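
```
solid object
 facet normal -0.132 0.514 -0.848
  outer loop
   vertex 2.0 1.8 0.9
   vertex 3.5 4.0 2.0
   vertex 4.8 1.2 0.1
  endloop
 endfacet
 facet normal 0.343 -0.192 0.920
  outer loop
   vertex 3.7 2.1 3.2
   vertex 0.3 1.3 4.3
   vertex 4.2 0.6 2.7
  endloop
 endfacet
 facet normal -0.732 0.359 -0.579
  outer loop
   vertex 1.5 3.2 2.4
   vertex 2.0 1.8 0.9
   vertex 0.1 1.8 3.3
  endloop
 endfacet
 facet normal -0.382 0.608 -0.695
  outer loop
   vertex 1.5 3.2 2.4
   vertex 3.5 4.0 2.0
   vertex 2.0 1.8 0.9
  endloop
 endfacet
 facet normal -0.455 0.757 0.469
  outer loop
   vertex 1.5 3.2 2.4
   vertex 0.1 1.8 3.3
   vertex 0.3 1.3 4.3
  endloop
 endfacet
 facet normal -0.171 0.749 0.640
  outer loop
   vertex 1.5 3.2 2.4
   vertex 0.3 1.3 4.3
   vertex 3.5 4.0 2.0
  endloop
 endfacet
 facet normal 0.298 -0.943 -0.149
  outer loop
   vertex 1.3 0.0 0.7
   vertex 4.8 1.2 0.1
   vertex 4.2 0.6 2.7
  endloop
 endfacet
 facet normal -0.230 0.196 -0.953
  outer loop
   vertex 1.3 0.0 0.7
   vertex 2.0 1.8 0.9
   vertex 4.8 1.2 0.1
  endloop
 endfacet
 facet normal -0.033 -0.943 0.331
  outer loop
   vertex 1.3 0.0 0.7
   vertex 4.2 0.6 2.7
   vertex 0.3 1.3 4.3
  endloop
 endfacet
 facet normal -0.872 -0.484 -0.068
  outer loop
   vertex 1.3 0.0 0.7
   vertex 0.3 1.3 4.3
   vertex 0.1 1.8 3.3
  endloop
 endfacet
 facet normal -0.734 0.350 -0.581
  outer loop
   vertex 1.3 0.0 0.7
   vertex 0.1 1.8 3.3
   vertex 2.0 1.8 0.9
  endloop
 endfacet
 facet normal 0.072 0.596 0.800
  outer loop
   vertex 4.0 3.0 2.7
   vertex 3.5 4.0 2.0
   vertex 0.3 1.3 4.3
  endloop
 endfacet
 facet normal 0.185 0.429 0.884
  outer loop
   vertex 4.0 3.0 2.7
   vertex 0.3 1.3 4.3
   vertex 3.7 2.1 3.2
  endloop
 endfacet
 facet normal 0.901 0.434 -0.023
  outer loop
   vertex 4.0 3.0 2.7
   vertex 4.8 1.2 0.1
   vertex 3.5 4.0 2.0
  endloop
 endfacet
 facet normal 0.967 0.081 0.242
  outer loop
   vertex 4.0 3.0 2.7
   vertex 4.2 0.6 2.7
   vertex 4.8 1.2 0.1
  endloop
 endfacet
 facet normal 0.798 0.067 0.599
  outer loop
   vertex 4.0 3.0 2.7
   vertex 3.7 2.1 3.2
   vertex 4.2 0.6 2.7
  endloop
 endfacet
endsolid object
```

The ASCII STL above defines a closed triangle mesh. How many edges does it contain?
24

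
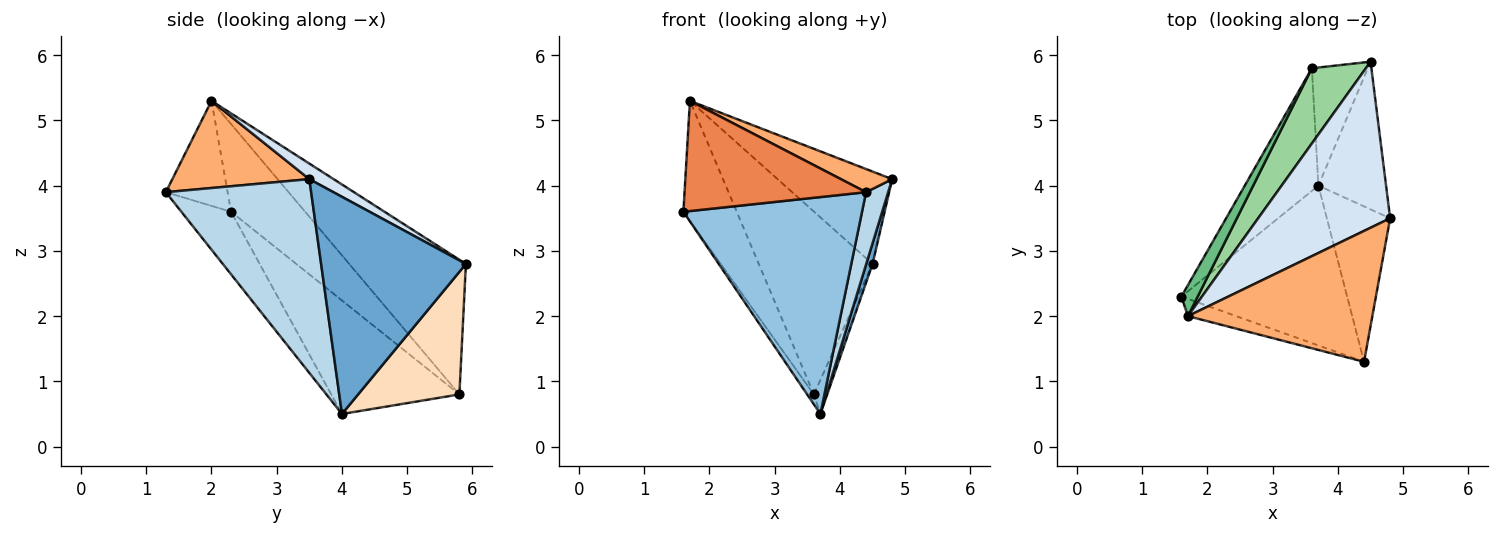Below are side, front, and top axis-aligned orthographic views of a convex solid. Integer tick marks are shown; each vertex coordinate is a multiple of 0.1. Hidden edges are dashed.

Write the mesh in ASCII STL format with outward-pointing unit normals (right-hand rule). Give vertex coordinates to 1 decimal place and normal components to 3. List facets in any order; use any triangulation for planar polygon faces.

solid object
 facet normal 0.954 -0.042 -0.297
  outer loop
   vertex 3.7 4.0 0.5
   vertex 4.5 5.9 2.8
   vertex 4.8 3.5 4.1
  endloop
 endfacet
 facet normal -0.219 -0.786 -0.579
  outer loop
   vertex 4.4 1.3 3.9
   vertex 1.6 2.3 3.6
   vertex 3.7 4.0 0.5
  endloop
 endfacet
 facet normal 0.941 -0.143 -0.307
  outer loop
   vertex 4.4 1.3 3.9
   vertex 3.7 4.0 0.5
   vertex 4.8 3.5 4.1
  endloop
 endfacet
 facet normal 0.102 0.484 0.869
  outer loop
   vertex 1.7 2.0 5.3
   vertex 4.8 3.5 4.1
   vertex 4.5 5.9 2.8
  endloop
 endfacet
 facet normal -0.319 -0.936 -0.147
  outer loop
   vertex 1.7 2.0 5.3
   vertex 1.6 2.3 3.6
   vertex 4.4 1.3 3.9
  endloop
 endfacet
 facet normal 0.422 -0.158 0.893
  outer loop
   vertex 1.7 2.0 5.3
   vertex 4.4 1.3 3.9
   vertex 4.8 3.5 4.1
  endloop
 endfacet
 facet normal -0.838 0.044 -0.544
  outer loop
   vertex 3.6 5.8 0.8
   vertex 3.7 4.0 0.5
   vertex 1.6 2.3 3.6
  endloop
 endfacet
 facet normal 0.903 0.119 -0.412
  outer loop
   vertex 3.6 5.8 0.8
   vertex 4.5 5.9 2.8
   vertex 3.7 4.0 0.5
  endloop
 endfacet
 facet normal -0.802 0.578 0.149
  outer loop
   vertex 3.6 5.8 0.8
   vertex 1.6 2.3 3.6
   vertex 1.7 2.0 5.3
  endloop
 endfacet
 facet normal -0.688 0.671 0.276
  outer loop
   vertex 3.6 5.8 0.8
   vertex 1.7 2.0 5.3
   vertex 4.5 5.9 2.8
  endloop
 endfacet
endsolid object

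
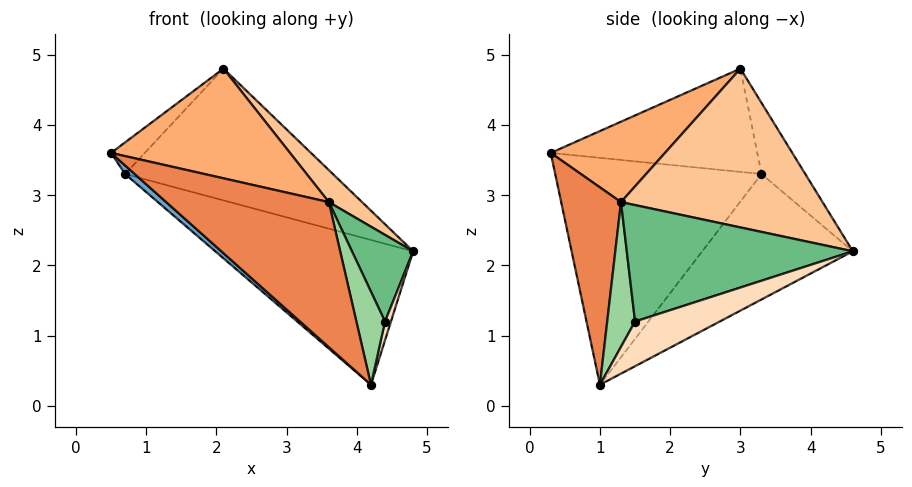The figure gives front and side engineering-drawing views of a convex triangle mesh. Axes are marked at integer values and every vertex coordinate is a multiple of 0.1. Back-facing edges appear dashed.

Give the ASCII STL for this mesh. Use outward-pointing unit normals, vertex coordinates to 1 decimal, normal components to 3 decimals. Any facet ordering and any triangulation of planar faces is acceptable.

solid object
 facet normal -0.662 -0.031 -0.749
  outer loop
   vertex 0.7 3.3 3.3
   vertex 4.2 1.0 0.3
   vertex 0.5 0.3 3.6
  endloop
 endfacet
 facet normal -0.366 0.481 -0.796
  outer loop
   vertex 0.7 3.3 3.3
   vertex 4.8 4.6 2.2
   vertex 4.2 1.0 0.3
  endloop
 endfacet
 facet normal -0.714 0.117 0.690
  outer loop
   vertex 0.7 3.3 3.3
   vertex 0.5 0.3 3.6
   vertex 2.1 3.0 4.8
  endloop
 endfacet
 facet normal -0.192 0.912 0.362
  outer loop
   vertex 0.7 3.3 3.3
   vertex 2.1 3.0 4.8
   vertex 4.8 4.6 2.2
  endloop
 endfacet
 facet normal 0.339 -0.922 0.185
  outer loop
   vertex 3.6 1.3 2.9
   vertex 0.5 0.3 3.6
   vertex 4.2 1.0 0.3
  endloop
 endfacet
 facet normal 0.348 -0.545 0.763
  outer loop
   vertex 3.6 1.3 2.9
   vertex 2.1 3.0 4.8
   vertex 0.5 0.3 3.6
  endloop
 endfacet
 facet normal 0.724 -0.119 0.679
  outer loop
   vertex 3.6 1.3 2.9
   vertex 4.8 4.6 2.2
   vertex 2.1 3.0 4.8
  endloop
 endfacet
 facet normal 0.981 -0.069 -0.180
  outer loop
   vertex 4.4 1.5 1.2
   vertex 4.2 1.0 0.3
   vertex 4.8 4.6 2.2
  endloop
 endfacet
 facet normal 0.889 -0.240 0.390
  outer loop
   vertex 4.4 1.5 1.2
   vertex 4.8 4.6 2.2
   vertex 3.6 1.3 2.9
  endloop
 endfacet
 facet normal 0.677 -0.697 0.237
  outer loop
   vertex 4.4 1.5 1.2
   vertex 3.6 1.3 2.9
   vertex 4.2 1.0 0.3
  endloop
 endfacet
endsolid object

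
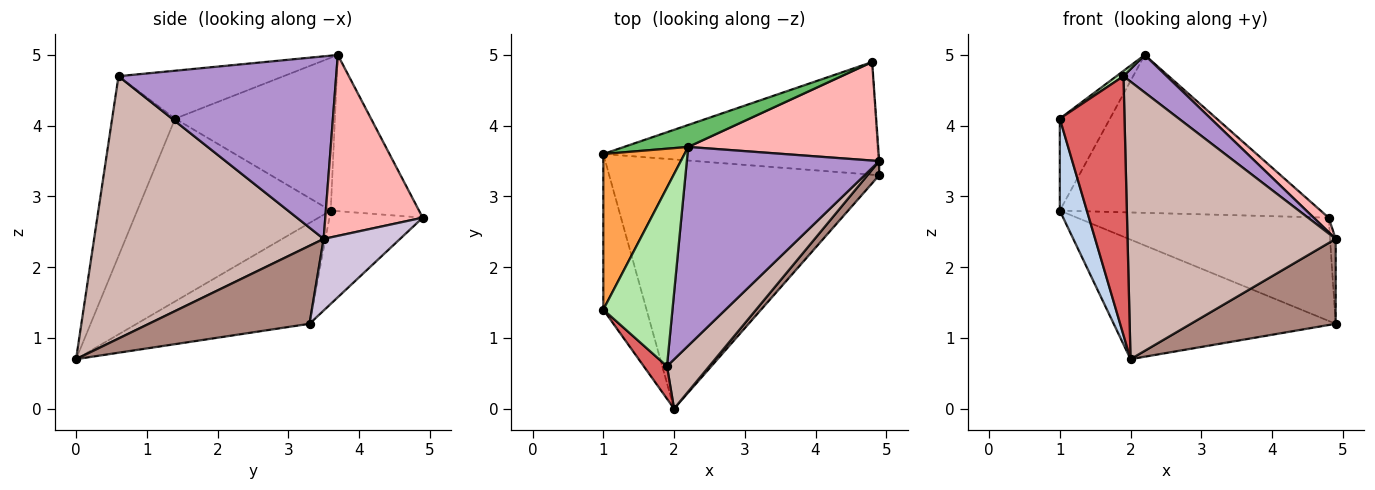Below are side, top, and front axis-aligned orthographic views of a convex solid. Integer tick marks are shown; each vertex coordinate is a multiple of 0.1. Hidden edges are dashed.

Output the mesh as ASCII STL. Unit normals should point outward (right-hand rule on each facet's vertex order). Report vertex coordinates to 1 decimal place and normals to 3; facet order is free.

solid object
 facet normal -0.319 0.410 -0.855
  outer loop
   vertex 2.0 0.0 0.7
   vertex 1.0 3.6 2.8
   vertex 4.9 3.3 1.2
  endloop
 endfacet
 facet normal -0.964 -0.135 -0.228
  outer loop
   vertex 1.0 1.4 4.1
   vertex 1.0 3.6 2.8
   vertex 2.0 0.0 0.7
  endloop
 endfacet
 facet normal -0.851 0.267 0.452
  outer loop
   vertex 1.0 1.4 4.1
   vertex 2.2 3.7 5.0
   vertex 1.0 3.6 2.8
  endloop
 endfacet
 facet normal -0.243 0.655 -0.715
  outer loop
   vertex 4.8 4.9 2.7
   vertex 4.9 3.3 1.2
   vertex 1.0 3.6 2.8
  endloop
 endfacet
 facet normal -0.318 0.939 0.131
  outer loop
   vertex 4.8 4.9 2.7
   vertex 1.0 3.6 2.8
   vertex 2.2 3.7 5.0
  endloop
 endfacet
 facet normal -0.569 -0.024 0.822
  outer loop
   vertex 1.9 0.6 4.7
   vertex 2.2 3.7 5.0
   vertex 1.0 1.4 4.1
  endloop
 endfacet
 facet normal -0.694 -0.714 0.090
  outer loop
   vertex 1.9 0.6 4.7
   vertex 1.0 1.4 4.1
   vertex 2.0 0.0 0.7
  endloop
 endfacet
 facet normal 0.686 -0.105 0.720
  outer loop
   vertex 4.9 3.5 2.4
   vertex 4.8 4.9 2.7
   vertex 2.2 3.7 5.0
  endloop
 endfacet
 facet normal 0.682 -0.136 0.719
  outer loop
   vertex 4.9 3.5 2.4
   vertex 2.2 3.7 5.0
   vertex 1.9 0.6 4.7
  endloop
 endfacet
 facet normal 0.997 0.074 -0.012
  outer loop
   vertex 4.9 3.5 2.4
   vertex 4.9 3.3 1.2
   vertex 4.8 4.9 2.7
  endloop
 endfacet
 facet normal 0.738 -0.665 0.111
  outer loop
   vertex 4.9 3.5 2.4
   vertex 2.0 0.0 0.7
   vertex 4.9 3.3 1.2
  endloop
 endfacet
 facet normal 0.736 -0.667 0.118
  outer loop
   vertex 4.9 3.5 2.4
   vertex 1.9 0.6 4.7
   vertex 2.0 0.0 0.7
  endloop
 endfacet
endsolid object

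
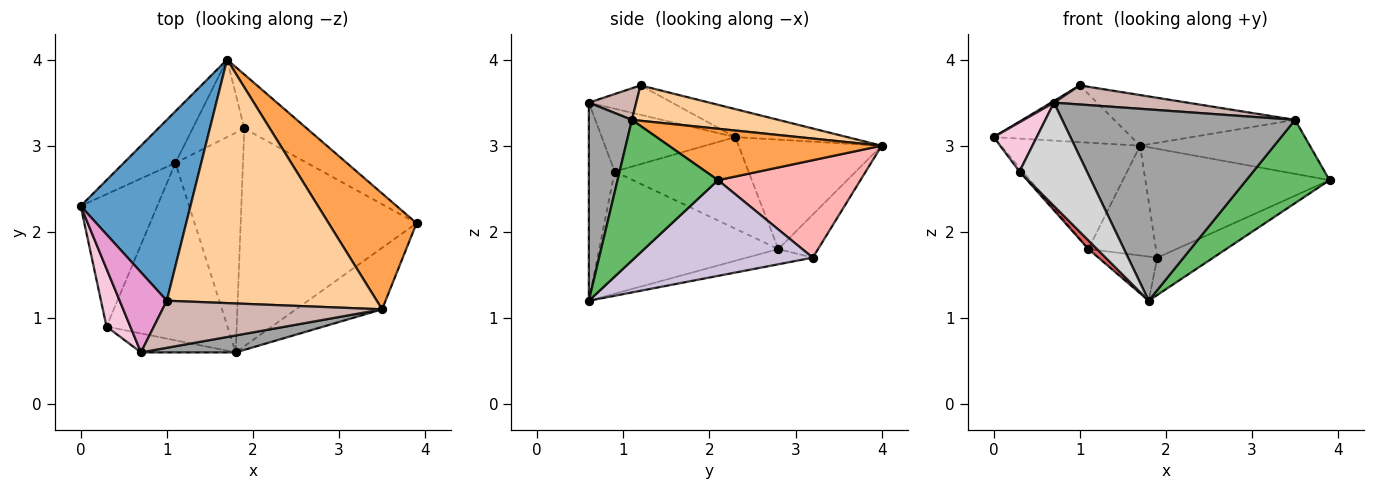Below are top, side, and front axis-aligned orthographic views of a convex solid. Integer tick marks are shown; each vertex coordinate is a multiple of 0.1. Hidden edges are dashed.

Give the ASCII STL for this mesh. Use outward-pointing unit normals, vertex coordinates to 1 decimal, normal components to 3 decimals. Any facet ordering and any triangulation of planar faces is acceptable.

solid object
 facet normal -0.236 0.291 0.927
  outer loop
   vertex 1.0 1.2 3.7
   vertex 1.7 4.0 3.0
   vertex 0.0 2.3 3.1
  endloop
 endfacet
 facet normal -0.679 0.660 -0.321
  outer loop
   vertex 1.1 2.8 1.8
   vertex 0.0 2.3 3.1
   vertex 1.7 4.0 3.0
  endloop
 endfacet
 facet normal 0.468 0.373 0.801
  outer loop
   vertex 3.5 1.1 3.3
   vertex 3.9 2.1 2.6
   vertex 1.7 4.0 3.0
  endloop
 endfacet
 facet normal 0.163 0.201 0.966
  outer loop
   vertex 3.5 1.1 3.3
   vertex 1.7 4.0 3.0
   vertex 1.0 1.2 3.7
  endloop
 endfacet
 facet normal 0.697 -0.577 -0.426
  outer loop
   vertex 3.5 1.1 3.3
   vertex 1.8 0.6 1.2
   vertex 3.9 2.1 2.6
  endloop
 endfacet
 facet normal -0.767 0.019 -0.642
  outer loop
   vertex 0.3 0.9 2.7
   vertex 0.0 2.3 3.1
   vertex 1.1 2.8 1.8
  endloop
 endfacet
 facet normal -0.710 -0.034 -0.703
  outer loop
   vertex 0.3 0.9 2.7
   vertex 1.1 2.8 1.8
   vertex 1.8 0.6 1.2
  endloop
 endfacet
 facet normal 0.569 0.736 -0.366
  outer loop
   vertex 1.9 3.2 1.7
   vertex 1.7 4.0 3.0
   vertex 3.9 2.1 2.6
  endloop
 endfacet
 facet normal -0.433 0.736 -0.520
  outer loop
   vertex 1.9 3.2 1.7
   vertex 1.1 2.8 1.8
   vertex 1.7 4.0 3.0
  endloop
 endfacet
 facet normal 0.473 0.149 -0.869
  outer loop
   vertex 1.9 3.2 1.7
   vertex 3.9 2.1 2.6
   vertex 1.8 0.6 1.2
  endloop
 endfacet
 facet normal -0.216 0.192 -0.957
  outer loop
   vertex 1.9 3.2 1.7
   vertex 1.8 0.6 1.2
   vertex 1.1 2.8 1.8
  endloop
 endfacet
 facet normal 0.132 -0.372 0.919
  outer loop
   vertex 0.7 0.6 3.5
   vertex 3.5 1.1 3.3
   vertex 1.0 1.2 3.7
  endloop
 endfacet
 facet normal -0.529 -0.018 0.848
  outer loop
   vertex 0.7 0.6 3.5
   vertex 1.0 1.2 3.7
   vertex 0.0 2.3 3.1
  endloop
 endfacet
 facet normal -0.895 -0.289 0.339
  outer loop
   vertex 0.7 0.6 3.5
   vertex 0.0 2.3 3.1
   vertex 0.3 0.9 2.7
  endloop
 endfacet
 facet normal 0.181 -0.980 0.087
  outer loop
   vertex 0.7 0.6 3.5
   vertex 1.8 0.6 1.2
   vertex 3.5 1.1 3.3
  endloop
 endfacet
 facet normal -0.353 -0.920 -0.169
  outer loop
   vertex 0.7 0.6 3.5
   vertex 0.3 0.9 2.7
   vertex 1.8 0.6 1.2
  endloop
 endfacet
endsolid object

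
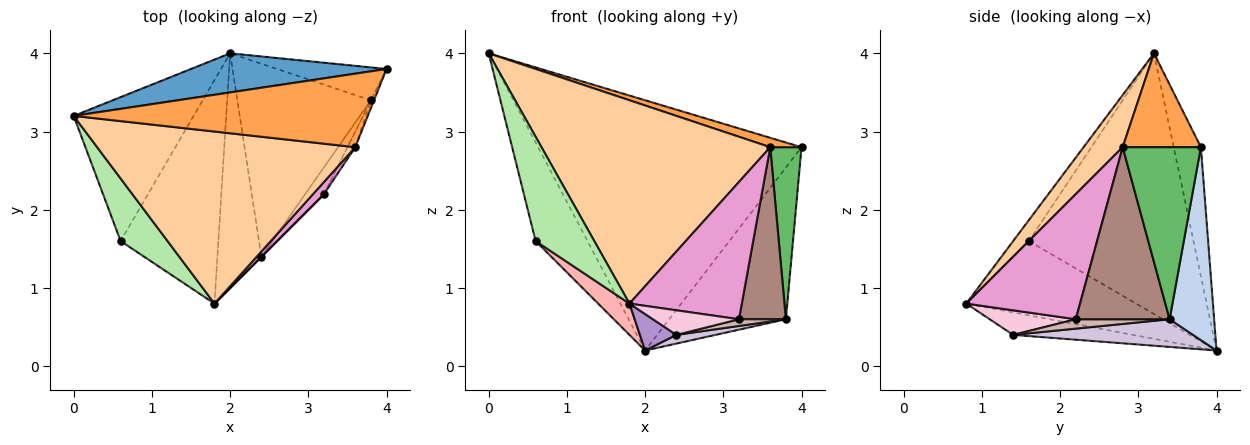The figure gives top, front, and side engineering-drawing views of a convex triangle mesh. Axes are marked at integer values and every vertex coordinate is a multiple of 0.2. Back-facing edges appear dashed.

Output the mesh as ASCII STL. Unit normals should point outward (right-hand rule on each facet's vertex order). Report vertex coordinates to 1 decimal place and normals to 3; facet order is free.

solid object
 facet normal -0.101 0.983 0.154
  outer loop
   vertex 2.0 4.0 0.2
   vertex 0.0 3.2 4.0
   vertex 4.0 3.8 2.8
  endloop
 endfacet
 facet normal 0.349 0.916 -0.198
  outer loop
   vertex 3.8 3.4 0.6
   vertex 2.0 4.0 0.2
   vertex 4.0 3.8 2.8
  endloop
 endfacet
 facet normal 0.302 -0.121 0.946
  outer loop
   vertex 3.6 2.8 2.8
   vertex 4.0 3.8 2.8
   vertex 0.0 3.2 4.0
  endloop
 endfacet
 facet normal 0.129 -0.757 0.641
  outer loop
   vertex 3.6 2.8 2.8
   vertex 0.0 3.2 4.0
   vertex 1.8 0.8 0.8
  endloop
 endfacet
 facet normal 0.928 -0.371 -0.017
  outer loop
   vertex 3.6 2.8 2.8
   vertex 3.8 3.4 0.6
   vertex 4.0 3.8 2.8
  endloop
 endfacet
 facet normal -0.223 -0.836 0.502
  outer loop
   vertex 0.6 1.6 1.6
   vertex 1.8 0.8 0.8
   vertex 0.0 3.2 4.0
  endloop
 endfacet
 facet normal -0.873 0.275 -0.402
  outer loop
   vertex 0.6 1.6 1.6
   vertex 0.0 3.2 4.0
   vertex 2.0 4.0 0.2
  endloop
 endfacet
 facet normal -0.601 -0.111 -0.791
  outer loop
   vertex 0.6 1.6 1.6
   vertex 2.0 4.0 0.2
   vertex 1.8 0.8 0.8
  endloop
 endfacet
 facet normal -0.451 -0.137 -0.882
  outer loop
   vertex 2.4 1.4 0.4
   vertex 1.8 0.8 0.8
   vertex 2.0 4.0 0.2
  endloop
 endfacet
 facet normal 0.203 -0.044 -0.978
  outer loop
   vertex 2.4 1.4 0.4
   vertex 2.0 4.0 0.2
   vertex 3.8 3.4 0.6
  endloop
 endfacet
 facet normal 0.894 -0.447 -0.041
  outer loop
   vertex 3.2 2.2 0.6
   vertex 3.8 3.4 0.6
   vertex 3.6 2.8 2.8
  endloop
 endfacet
 facet normal 0.436 -0.218 -0.873
  outer loop
   vertex 3.2 2.2 0.6
   vertex 2.4 1.4 0.4
   vertex 3.8 3.4 0.6
  endloop
 endfacet
 facet normal 0.710 -0.701 0.062
  outer loop
   vertex 3.2 2.2 0.6
   vertex 3.6 2.8 2.8
   vertex 1.8 0.8 0.8
  endloop
 endfacet
 facet normal 0.707 -0.707 0.000
  outer loop
   vertex 3.2 2.2 0.6
   vertex 1.8 0.8 0.8
   vertex 2.4 1.4 0.4
  endloop
 endfacet
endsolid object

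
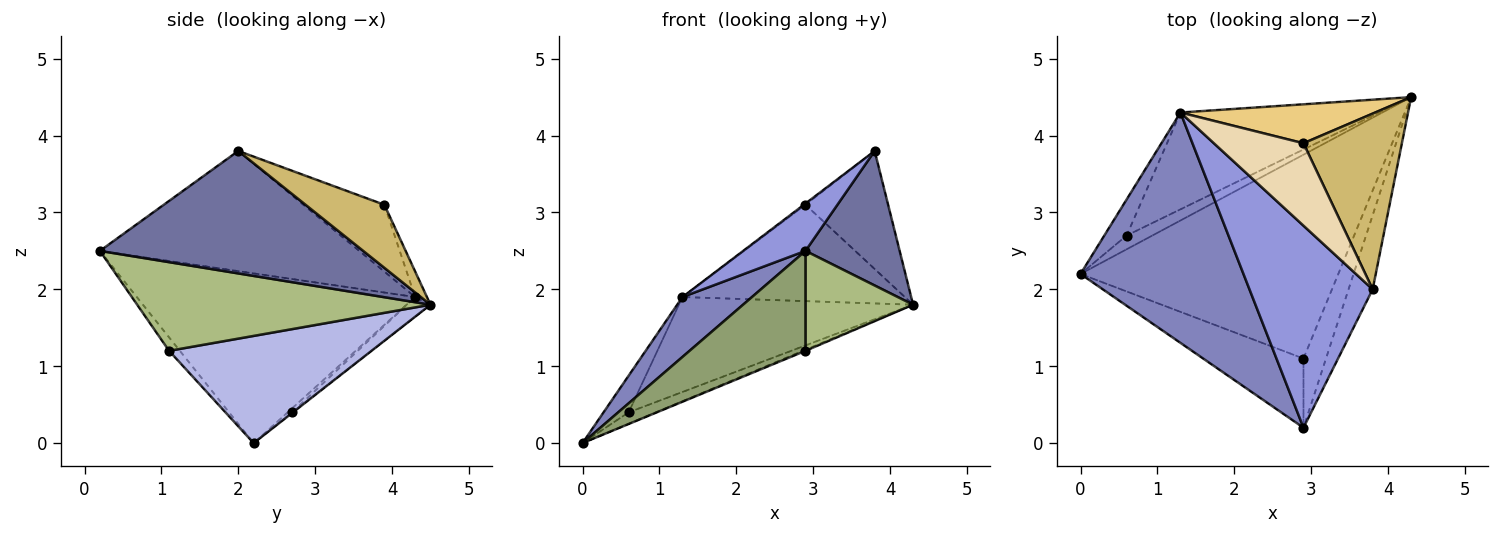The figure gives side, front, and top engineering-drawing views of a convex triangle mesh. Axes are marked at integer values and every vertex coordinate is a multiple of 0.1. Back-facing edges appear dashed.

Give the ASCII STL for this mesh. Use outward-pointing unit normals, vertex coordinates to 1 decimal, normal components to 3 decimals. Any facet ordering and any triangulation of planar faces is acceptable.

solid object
 facet normal 0.926 -0.331 -0.182
  outer loop
   vertex 3.8 2.0 3.8
   vertex 2.9 0.2 2.5
   vertex 4.3 4.5 1.8
  endloop
 endfacet
 facet normal -0.710 -0.177 0.682
  outer loop
   vertex 1.3 4.3 1.9
   vertex 0.0 2.2 0.0
   vertex 2.9 0.2 2.5
  endloop
 endfacet
 facet normal -0.689 -0.165 0.706
  outer loop
   vertex 1.3 4.3 1.9
   vertex 2.9 0.2 2.5
   vertex 3.8 2.0 3.8
  endloop
 endfacet
 facet normal 0.384 0.005 -0.923
  outer loop
   vertex 2.9 1.1 1.2
   vertex 0.0 2.2 0.0
   vertex 4.3 4.5 1.8
  endloop
 endfacet
 facet normal -0.076 -0.820 -0.568
  outer loop
   vertex 2.9 1.1 1.2
   vertex 2.9 0.2 2.5
   vertex 0.0 2.2 0.0
  endloop
 endfacet
 facet normal 0.913 -0.335 -0.232
  outer loop
   vertex 2.9 1.1 1.2
   vertex 4.3 4.5 1.8
   vertex 2.9 0.2 2.5
  endloop
 endfacet
 facet normal -0.020 0.639 -0.769
  outer loop
   vertex 0.6 2.7 0.4
   vertex 4.3 4.5 1.8
   vertex 0.0 2.2 0.0
  endloop
 endfacet
 facet normal -0.125 0.707 -0.696
  outer loop
   vertex 0.6 2.7 0.4
   vertex 0.0 2.2 0.0
   vertex 1.3 4.3 1.9
  endloop
 endfacet
 facet normal -0.070 0.698 -0.712
  outer loop
   vertex 0.6 2.7 0.4
   vertex 1.3 4.3 1.9
   vertex 4.3 4.5 1.8
  endloop
 endfacet
 facet normal 0.469 0.492 0.733
  outer loop
   vertex 2.9 3.9 3.1
   vertex 3.8 2.0 3.8
   vertex 4.3 4.5 1.8
  endloop
 endfacet
 facet normal -0.049 0.926 0.374
  outer loop
   vertex 2.9 3.9 3.1
   vertex 4.3 4.5 1.8
   vertex 1.3 4.3 1.9
  endloop
 endfacet
 facet normal -0.598 0.012 0.801
  outer loop
   vertex 2.9 3.9 3.1
   vertex 1.3 4.3 1.9
   vertex 3.8 2.0 3.8
  endloop
 endfacet
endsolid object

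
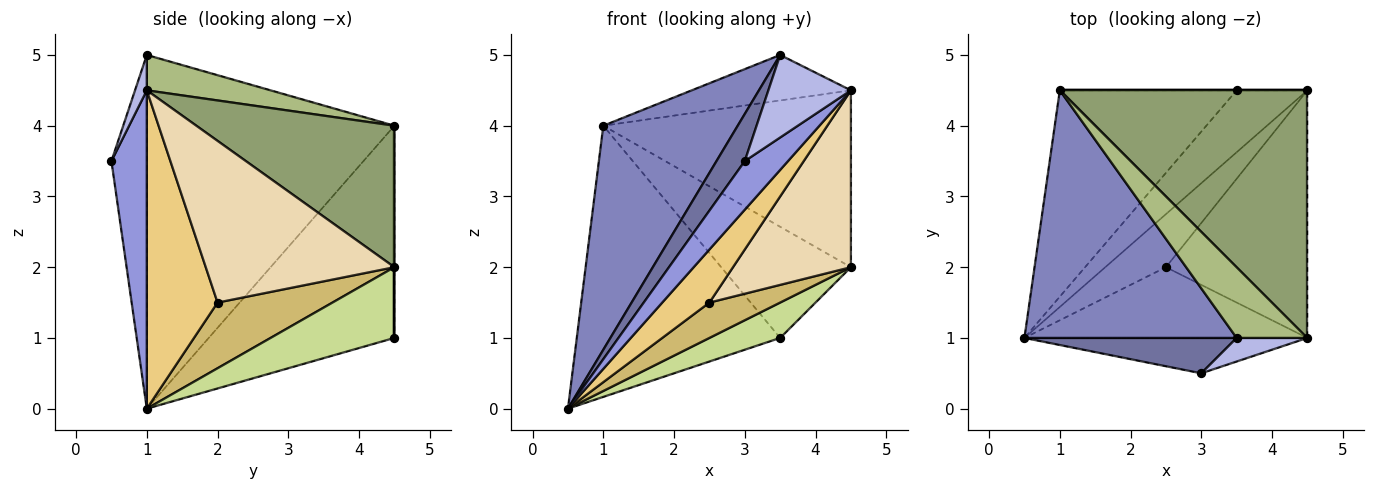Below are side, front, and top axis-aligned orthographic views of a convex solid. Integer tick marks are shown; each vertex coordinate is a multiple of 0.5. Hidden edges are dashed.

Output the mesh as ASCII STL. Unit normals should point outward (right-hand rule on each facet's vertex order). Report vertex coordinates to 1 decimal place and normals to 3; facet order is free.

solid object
 facet normal -0.707 -0.566 0.424
  outer loop
   vertex 3.5 1.0 5.0
   vertex 0.5 1.0 0.0
   vertex 3.0 0.5 3.5
  endloop
 endfacet
 facet normal -0.777 -0.422 0.466
  outer loop
   vertex 1.0 4.5 4.0
   vertex 0.5 1.0 0.0
   vertex 3.5 1.0 5.0
  endloop
 endfacet
 facet normal 0.552 -0.674 -0.491
  outer loop
   vertex 4.5 1.0 4.5
   vertex 3.0 0.5 3.5
   vertex 0.5 1.0 0.0
  endloop
 endfacet
 facet normal 0.136 -0.953 0.272
  outer loop
   vertex 4.5 1.0 4.5
   vertex 3.5 1.0 5.0
   vertex 3.0 0.5 3.5
  endloop
 endfacet
 facet normal 0.422 0.527 0.738
  outer loop
   vertex 4.5 1.0 4.5
   vertex 4.5 4.5 2.0
   vertex 1.0 4.5 4.0
  endloop
 endfacet
 facet normal 0.388 0.498 0.775
  outer loop
   vertex 4.5 1.0 4.5
   vertex 1.0 4.5 4.0
   vertex 3.5 1.0 5.0
  endloop
 endfacet
 facet normal 0.656 -0.375 -0.656
  outer loop
   vertex 3.5 4.5 1.0
   vertex 4.5 4.5 2.0
   vertex 0.5 1.0 0.0
  endloop
 endfacet
 facet normal -0.588 0.644 -0.490
  outer loop
   vertex 3.5 4.5 1.0
   vertex 0.5 1.0 0.0
   vertex 1.0 4.5 4.0
  endloop
 endfacet
 facet normal 0.000 1.000 0.000
  outer loop
   vertex 3.5 4.5 1.0
   vertex 1.0 4.5 4.0
   vertex 4.5 4.5 2.0
  endloop
 endfacet
 facet normal 0.670 -0.412 -0.618
  outer loop
   vertex 2.5 2.0 1.5
   vertex 0.5 1.0 0.0
   vertex 4.5 4.5 2.0
  endloop
 endfacet
 facet normal 0.669 -0.446 -0.595
  outer loop
   vertex 2.5 2.0 1.5
   vertex 4.5 1.0 4.5
   vertex 0.5 1.0 0.0
  endloop
 endfacet
 facet normal 0.681 -0.426 -0.596
  outer loop
   vertex 2.5 2.0 1.5
   vertex 4.5 4.5 2.0
   vertex 4.5 1.0 4.5
  endloop
 endfacet
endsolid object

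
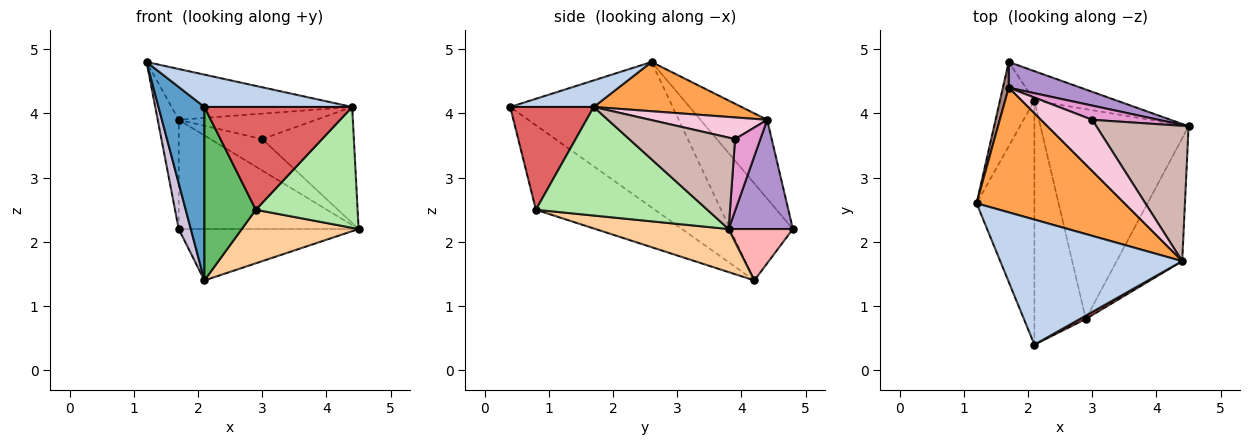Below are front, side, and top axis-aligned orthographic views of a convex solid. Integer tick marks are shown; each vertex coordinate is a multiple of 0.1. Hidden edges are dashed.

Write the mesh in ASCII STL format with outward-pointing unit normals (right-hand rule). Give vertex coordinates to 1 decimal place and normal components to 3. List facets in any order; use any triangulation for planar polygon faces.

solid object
 facet normal -0.899 -0.254 -0.357
  outer loop
   vertex 2.1 4.2 1.4
   vertex 2.1 0.4 4.1
   vertex 1.2 2.6 4.8
  endloop
 endfacet
 facet normal 0.140 -0.248 0.959
  outer loop
   vertex 4.4 1.7 4.1
   vertex 1.2 2.6 4.8
   vertex 2.1 0.4 4.1
  endloop
 endfacet
 facet normal 0.295 0.361 0.885
  outer loop
   vertex 1.7 4.4 3.9
   vertex 1.2 2.6 4.8
   vertex 4.4 1.7 4.1
  endloop
 endfacet
 facet normal 0.271 -0.238 -0.933
  outer loop
   vertex 2.9 0.8 2.5
   vertex 2.1 4.2 1.4
   vertex 4.5 3.8 2.2
  endloop
 endfacet
 facet normal -0.802 -0.346 -0.487
  outer loop
   vertex 2.9 0.8 2.5
   vertex 2.1 0.4 4.1
   vertex 2.1 4.2 1.4
  endloop
 endfacet
 facet normal 0.763 -0.453 -0.461
  outer loop
   vertex 2.9 0.8 2.5
   vertex 4.5 3.8 2.2
   vertex 4.4 1.7 4.1
  endloop
 endfacet
 facet normal 0.492 -0.870 0.028
  outer loop
   vertex 2.9 0.8 2.5
   vertex 4.4 1.7 4.1
   vertex 2.1 0.4 4.1
  endloop
 endfacet
 facet normal 0.296 0.829 -0.474
  outer loop
   vertex 1.7 4.8 2.2
   vertex 4.5 3.8 2.2
   vertex 2.1 4.2 1.4
  endloop
 endfacet
 facet normal 0.328 0.919 0.216
  outer loop
   vertex 1.7 4.8 2.2
   vertex 1.7 4.4 3.9
   vertex 4.5 3.8 2.2
  endloop
 endfacet
 facet normal -0.927 -0.179 -0.330
  outer loop
   vertex 1.7 4.8 2.2
   vertex 2.1 4.2 1.4
   vertex 1.2 2.6 4.8
  endloop
 endfacet
 facet normal -0.951 0.300 0.070
  outer loop
   vertex 1.7 4.8 2.2
   vertex 1.2 2.6 4.8
   vertex 1.7 4.4 3.9
  endloop
 endfacet
 facet normal 0.601 0.520 0.607
  outer loop
   vertex 3.0 3.9 3.6
   vertex 4.4 1.7 4.1
   vertex 4.5 3.8 2.2
  endloop
 endfacet
 facet normal 0.407 0.832 0.377
  outer loop
   vertex 3.0 3.9 3.6
   vertex 4.5 3.8 2.2
   vertex 1.7 4.4 3.9
  endloop
 endfacet
 facet normal 0.353 0.415 0.838
  outer loop
   vertex 3.0 3.9 3.6
   vertex 1.7 4.4 3.9
   vertex 4.4 1.7 4.1
  endloop
 endfacet
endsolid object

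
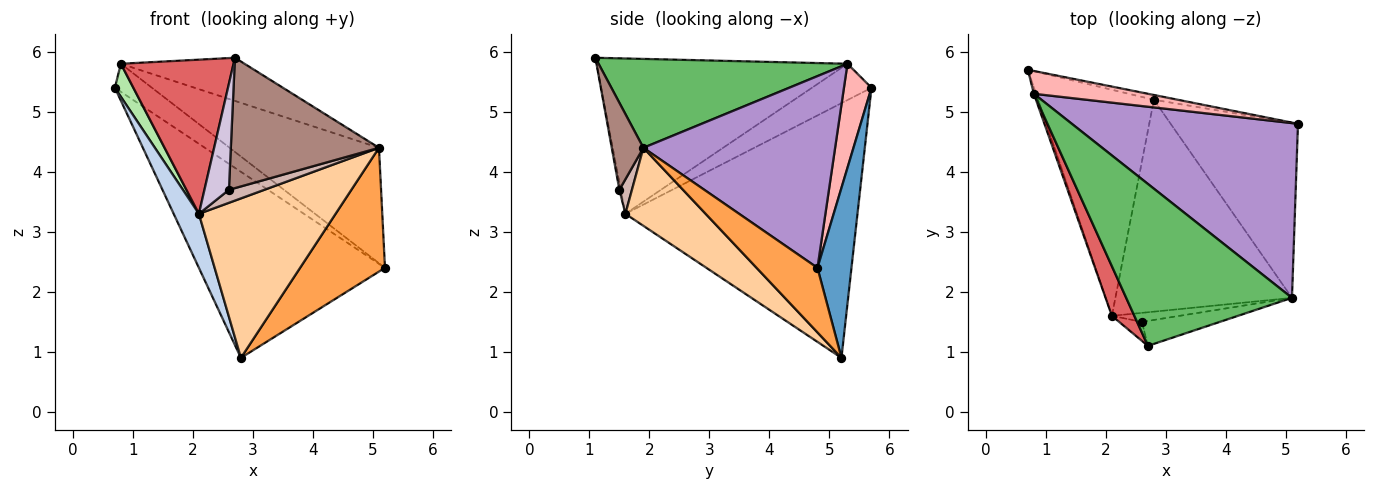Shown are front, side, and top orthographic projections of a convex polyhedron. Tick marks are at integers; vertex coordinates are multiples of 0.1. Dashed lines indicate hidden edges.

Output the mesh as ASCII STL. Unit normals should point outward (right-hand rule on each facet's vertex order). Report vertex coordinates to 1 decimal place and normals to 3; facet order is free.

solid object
 facet normal 0.180 0.983 -0.025
  outer loop
   vertex 2.8 5.2 0.9
   vertex 0.7 5.7 5.4
   vertex 5.2 4.8 2.4
  endloop
 endfacet
 facet normal -0.906 -0.098 -0.412
  outer loop
   vertex 2.1 1.6 3.3
   vertex 0.7 5.7 5.4
   vertex 2.8 5.2 0.9
  endloop
 endfacet
 facet normal 0.383 -0.533 -0.754
  outer loop
   vertex 5.1 1.9 4.4
   vertex 2.8 5.2 0.9
   vertex 5.2 4.8 2.4
  endloop
 endfacet
 facet normal 0.333 -0.567 -0.753
  outer loop
   vertex 5.1 1.9 4.4
   vertex 2.1 1.6 3.3
   vertex 2.8 5.2 0.9
  endloop
 endfacet
 facet normal 0.460 0.229 0.858
  outer loop
   vertex 0.8 5.3 5.8
   vertex 2.7 1.1 5.9
   vertex 5.1 1.9 4.4
  endloop
 endfacet
 facet normal -0.953 -0.296 -0.058
  outer loop
   vertex 0.8 5.3 5.8
   vertex 0.7 5.7 5.4
   vertex 2.1 1.6 3.3
  endloop
 endfacet
 facet normal -0.904 -0.406 0.131
  outer loop
   vertex 0.8 5.3 5.8
   vertex 2.1 1.6 3.3
   vertex 2.7 1.1 5.9
  endloop
 endfacet
 facet normal 0.499 0.672 0.547
  outer loop
   vertex 0.8 5.3 5.8
   vertex 5.2 4.8 2.4
   vertex 0.7 5.7 5.4
  endloop
 endfacet
 facet normal 0.578 0.450 0.681
  outer loop
   vertex 0.8 5.3 5.8
   vertex 5.1 1.9 4.4
   vertex 5.2 4.8 2.4
  endloop
 endfacet
 facet normal -0.056 -0.983 -0.176
  outer loop
   vertex 2.6 1.5 3.7
   vertex 2.7 1.1 5.9
   vertex 2.1 1.6 3.3
  endloop
 endfacet
 facet normal 0.205 -0.961 -0.184
  outer loop
   vertex 2.6 1.5 3.7
   vertex 5.1 1.9 4.4
   vertex 2.7 1.1 5.9
  endloop
 endfacet
 facet normal 0.279 -0.789 -0.547
  outer loop
   vertex 2.6 1.5 3.7
   vertex 2.1 1.6 3.3
   vertex 5.1 1.9 4.4
  endloop
 endfacet
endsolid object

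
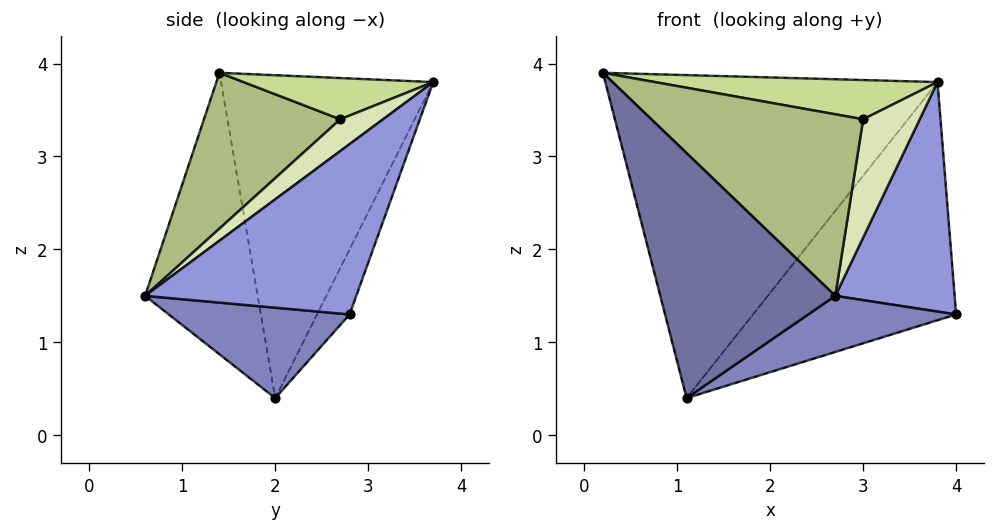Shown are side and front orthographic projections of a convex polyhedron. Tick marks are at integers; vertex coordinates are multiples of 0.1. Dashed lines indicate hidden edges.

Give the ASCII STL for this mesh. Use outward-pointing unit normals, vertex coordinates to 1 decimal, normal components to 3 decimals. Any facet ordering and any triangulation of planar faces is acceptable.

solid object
 facet normal -0.521 -0.809 -0.273
  outer loop
   vertex 1.1 2.0 0.4
   vertex 2.7 0.6 1.5
   vertex 0.2 1.4 3.9
  endloop
 endfacet
 facet normal 0.356 -0.291 -0.888
  outer loop
   vertex 1.1 2.0 0.4
   vertex 4.0 2.8 1.3
   vertex 2.7 0.6 1.5
  endloop
 endfacet
 facet normal 0.845 -0.478 0.240
  outer loop
   vertex 3.8 3.7 3.8
   vertex 2.7 0.6 1.5
   vertex 4.0 2.8 1.3
  endloop
 endfacet
 facet normal -0.538 0.843 0.006
  outer loop
   vertex 3.8 3.7 3.8
   vertex 1.1 2.0 0.4
   vertex 0.2 1.4 3.9
  endloop
 endfacet
 facet normal -0.148 0.927 -0.345
  outer loop
   vertex 3.8 3.7 3.8
   vertex 4.0 2.8 1.3
   vertex 1.1 2.0 0.4
  endloop
 endfacet
 facet normal 0.414 -0.643 0.645
  outer loop
   vertex 3.0 2.7 3.4
   vertex 0.2 1.4 3.9
   vertex 2.7 0.6 1.5
  endloop
 endfacet
 facet normal 0.402 -0.599 0.693
  outer loop
   vertex 3.0 2.7 3.4
   vertex 3.8 3.7 3.8
   vertex 0.2 1.4 3.9
  endloop
 endfacet
 facet normal 0.475 -0.627 0.618
  outer loop
   vertex 3.0 2.7 3.4
   vertex 2.7 0.6 1.5
   vertex 3.8 3.7 3.8
  endloop
 endfacet
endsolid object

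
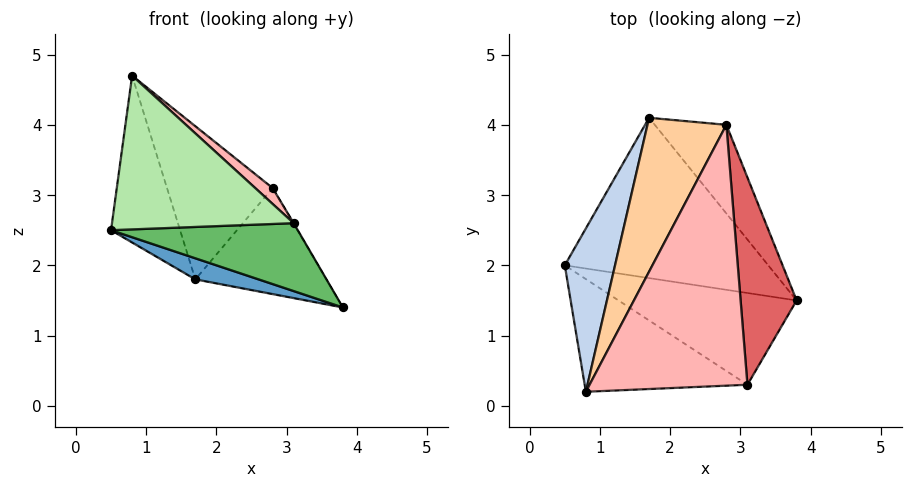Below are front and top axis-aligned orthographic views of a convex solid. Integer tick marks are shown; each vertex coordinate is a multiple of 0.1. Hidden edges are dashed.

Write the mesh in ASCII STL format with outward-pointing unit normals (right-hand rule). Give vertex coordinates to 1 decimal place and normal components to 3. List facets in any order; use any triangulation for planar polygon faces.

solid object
 facet normal -0.331 -0.123 -0.936
  outer loop
   vertex 1.7 4.1 1.8
   vertex 3.8 1.5 1.4
   vertex 0.5 2.0 2.5
  endloop
 endfacet
 facet normal -0.644 0.547 0.535
  outer loop
   vertex 0.8 0.2 4.7
   vertex 1.7 4.1 1.8
   vertex 0.5 2.0 2.5
  endloop
 endfacet
 facet normal 0.638 0.591 -0.494
  outer loop
   vertex 2.8 4.0 3.1
   vertex 3.8 1.5 1.4
   vertex 1.7 4.1 1.8
  endloop
 endfacet
 facet normal -0.612 0.558 0.561
  outer loop
   vertex 2.8 4.0 3.1
   vertex 1.7 4.1 1.8
   vertex 0.8 0.2 4.7
  endloop
 endfacet
 facet normal -0.337 -0.560 -0.757
  outer loop
   vertex 3.1 0.3 2.6
   vertex 0.5 2.0 2.5
   vertex 3.8 1.5 1.4
  endloop
 endfacet
 facet normal -0.451 -0.720 -0.528
  outer loop
   vertex 3.1 0.3 2.6
   vertex 0.8 0.2 4.7
   vertex 0.5 2.0 2.5
  endloop
 endfacet
 facet normal 0.863 0.002 0.505
  outer loop
   vertex 3.1 0.3 2.6
   vertex 3.8 1.5 1.4
   vertex 2.8 4.0 3.1
  endloop
 endfacet
 facet normal 0.675 -0.045 0.737
  outer loop
   vertex 3.1 0.3 2.6
   vertex 2.8 4.0 3.1
   vertex 0.8 0.2 4.7
  endloop
 endfacet
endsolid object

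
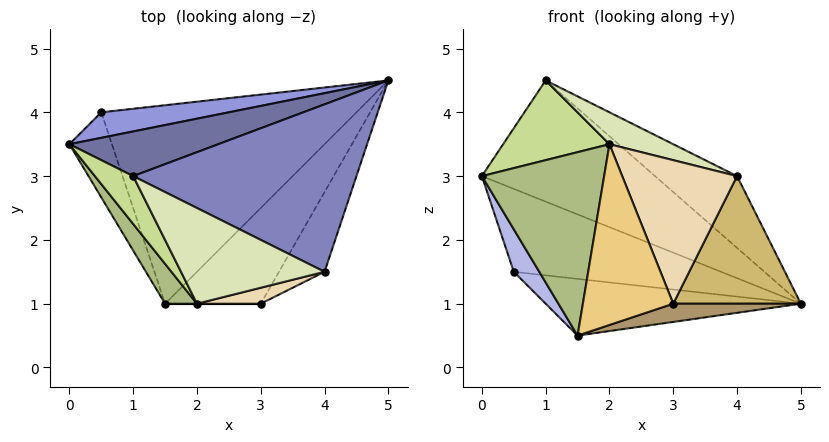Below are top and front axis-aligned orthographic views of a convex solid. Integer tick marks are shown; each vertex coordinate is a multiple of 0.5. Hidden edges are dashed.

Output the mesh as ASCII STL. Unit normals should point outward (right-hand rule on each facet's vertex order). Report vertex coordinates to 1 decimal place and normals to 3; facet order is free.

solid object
 facet normal -0.049 0.937 0.345
  outer loop
   vertex 1.0 3.0 4.5
   vertex 5.0 4.5 1.0
   vertex 0.0 3.5 3.0
  endloop
 endfacet
 facet normal 0.549 0.329 0.768
  outer loop
   vertex 4.0 1.5 3.0
   vertex 5.0 4.5 1.0
   vertex 1.0 3.0 4.5
  endloop
 endfacet
 facet normal -0.073 0.953 0.293
  outer loop
   vertex 0.5 4.0 1.5
   vertex 0.0 3.5 3.0
   vertex 5.0 4.5 1.0
  endloop
 endfacet
 facet normal -0.913 -0.183 -0.365
  outer loop
   vertex 0.5 4.0 1.5
   vertex 1.5 1.0 0.5
   vertex 0.0 3.5 3.0
  endloop
 endfacet
 facet normal -0.136 0.272 -0.953
  outer loop
   vertex 0.5 4.0 1.5
   vertex 5.0 4.5 1.0
   vertex 1.5 1.0 0.5
  endloop
 endfacet
 facet normal -0.787 -0.603 0.131
  outer loop
   vertex 2.0 1.0 3.5
   vertex 0.0 3.5 3.0
   vertex 1.5 1.0 0.5
  endloop
 endfacet
 facet normal -0.768 -0.549 0.329
  outer loop
   vertex 2.0 1.0 3.5
   vertex 1.0 3.0 4.5
   vertex 0.0 3.5 3.0
  endloop
 endfacet
 facet normal 0.302 -0.302 0.905
  outer loop
   vertex 2.0 1.0 3.5
   vertex 4.0 1.5 3.0
   vertex 1.0 3.0 4.5
  endloop
 endfacet
 facet normal 0.311 -0.178 -0.934
  outer loop
   vertex 3.0 1.0 1.0
   vertex 1.5 1.0 0.5
   vertex 5.0 4.5 1.0
  endloop
 endfacet
 facet normal 0.829 -0.474 -0.296
  outer loop
   vertex 3.0 1.0 1.0
   vertex 5.0 4.5 1.0
   vertex 4.0 1.5 3.0
  endloop
 endfacet
 facet normal 0.000 -1.000 0.000
  outer loop
   vertex 3.0 1.0 1.0
   vertex 2.0 1.0 3.5
   vertex 1.5 1.0 0.5
  endloop
 endfacet
 facet normal 0.266 -0.958 0.106
  outer loop
   vertex 3.0 1.0 1.0
   vertex 4.0 1.5 3.0
   vertex 2.0 1.0 3.5
  endloop
 endfacet
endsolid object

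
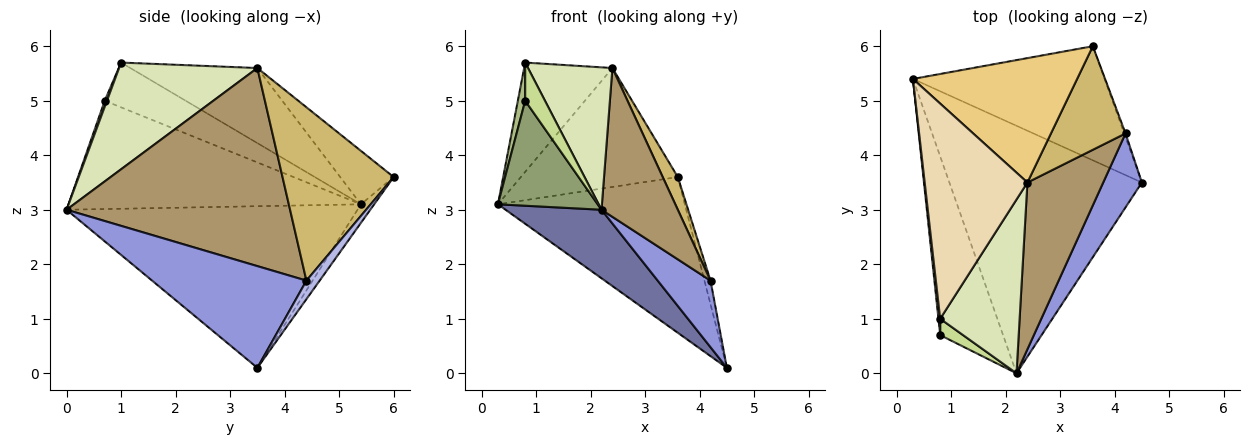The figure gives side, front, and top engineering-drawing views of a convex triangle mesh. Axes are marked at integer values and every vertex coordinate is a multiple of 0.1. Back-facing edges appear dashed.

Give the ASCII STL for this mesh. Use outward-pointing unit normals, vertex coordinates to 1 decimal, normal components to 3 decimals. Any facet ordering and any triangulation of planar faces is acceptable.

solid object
 facet normal -0.629 -0.207 -0.749
  outer loop
   vertex 2.2 0.0 3.0
   vertex 0.3 5.4 3.1
   vertex 4.5 3.5 0.1
  endloop
 endfacet
 facet normal -0.057 0.805 -0.590
  outer loop
   vertex 3.6 6.0 3.6
   vertex 4.5 3.5 0.1
   vertex 0.3 5.4 3.1
  endloop
 endfacet
 facet normal 0.890 -0.305 0.338
  outer loop
   vertex 4.2 4.4 1.7
   vertex 2.2 0.0 3.0
   vertex 4.5 3.5 0.1
  endloop
 endfacet
 facet normal 0.907 0.416 -0.064
  outer loop
   vertex 4.2 4.4 1.7
   vertex 4.5 3.5 0.1
   vertex 3.6 6.0 3.6
  endloop
 endfacet
 facet normal -0.829 -0.283 -0.482
  outer loop
   vertex 0.8 0.7 5.0
   vertex 0.3 5.4 3.1
   vertex 2.2 0.0 3.0
  endloop
 endfacet
 facet normal -0.995 -0.090 0.039
  outer loop
   vertex 0.8 0.7 5.0
   vertex 0.8 1.0 5.7
   vertex 0.3 5.4 3.1
  endloop
 endfacet
 facet normal 0.103 -0.914 0.392
  outer loop
   vertex 0.8 0.7 5.0
   vertex 2.2 0.0 3.0
   vertex 0.8 1.0 5.7
  endloop
 endfacet
 facet normal 0.720 -0.440 0.536
  outer loop
   vertex 2.4 3.5 5.6
   vertex 0.8 1.0 5.7
   vertex 2.2 0.0 3.0
  endloop
 endfacet
 facet normal 0.890 -0.304 0.341
  outer loop
   vertex 2.4 3.5 5.6
   vertex 2.2 0.0 3.0
   vertex 4.2 4.4 1.7
  endloop
 endfacet
 facet normal 0.912 -0.124 0.392
  outer loop
   vertex 2.4 3.5 5.6
   vertex 4.2 4.4 1.7
   vertex 3.6 6.0 3.6
  endloop
 endfacet
 facet normal -0.229 0.673 0.704
  outer loop
   vertex 2.4 3.5 5.6
   vertex 3.6 6.0 3.6
   vertex 0.3 5.4 3.1
  endloop
 endfacet
 facet normal -0.546 0.379 0.747
  outer loop
   vertex 2.4 3.5 5.6
   vertex 0.3 5.4 3.1
   vertex 0.8 1.0 5.7
  endloop
 endfacet
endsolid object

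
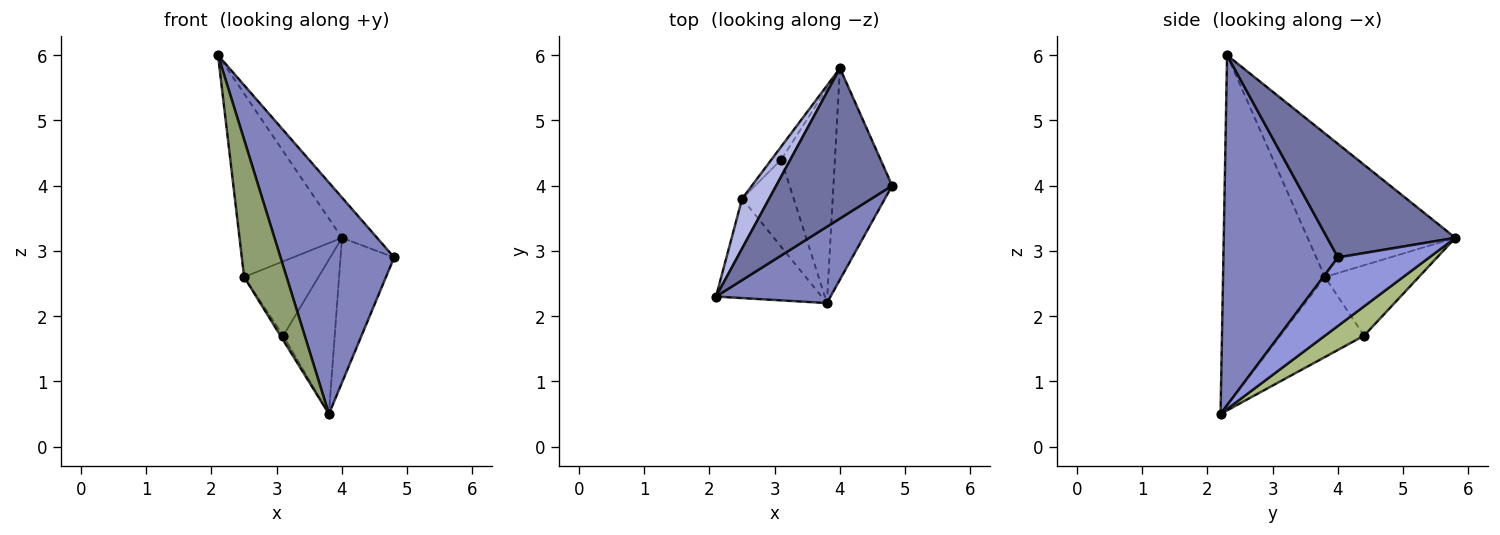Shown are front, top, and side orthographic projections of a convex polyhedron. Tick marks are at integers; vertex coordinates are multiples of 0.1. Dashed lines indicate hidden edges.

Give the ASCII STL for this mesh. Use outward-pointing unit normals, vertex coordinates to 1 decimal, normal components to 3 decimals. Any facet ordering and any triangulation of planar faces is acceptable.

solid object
 facet normal 0.687 0.188 0.702
  outer loop
   vertex 4.0 5.8 3.2
   vertex 2.1 2.3 6.0
   vertex 4.8 4.0 2.9
  endloop
 endfacet
 facet normal 0.692 -0.686 0.226
  outer loop
   vertex 3.8 2.2 0.5
   vertex 4.8 4.0 2.9
   vertex 2.1 2.3 6.0
  endloop
 endfacet
 facet normal 0.693 0.407 -0.594
  outer loop
   vertex 3.8 2.2 0.5
   vertex 4.0 5.8 3.2
   vertex 4.8 4.0 2.9
  endloop
 endfacet
 facet normal -0.812 0.563 0.153
  outer loop
   vertex 2.5 3.8 2.6
   vertex 2.1 2.3 6.0
   vertex 4.0 5.8 3.2
  endloop
 endfacet
 facet normal -0.889 -0.371 -0.268
  outer loop
   vertex 2.5 3.8 2.6
   vertex 3.8 2.2 0.5
   vertex 2.1 2.3 6.0
  endloop
 endfacet
 facet normal 0.406 0.534 -0.742
  outer loop
   vertex 3.1 4.4 1.7
   vertex 4.0 5.8 3.2
   vertex 3.8 2.2 0.5
  endloop
 endfacet
 facet normal -0.779 0.617 -0.108
  outer loop
   vertex 3.1 4.4 1.7
   vertex 2.5 3.8 2.6
   vertex 4.0 5.8 3.2
  endloop
 endfacet
 facet normal -0.840 0.028 -0.541
  outer loop
   vertex 3.1 4.4 1.7
   vertex 3.8 2.2 0.5
   vertex 2.5 3.8 2.6
  endloop
 endfacet
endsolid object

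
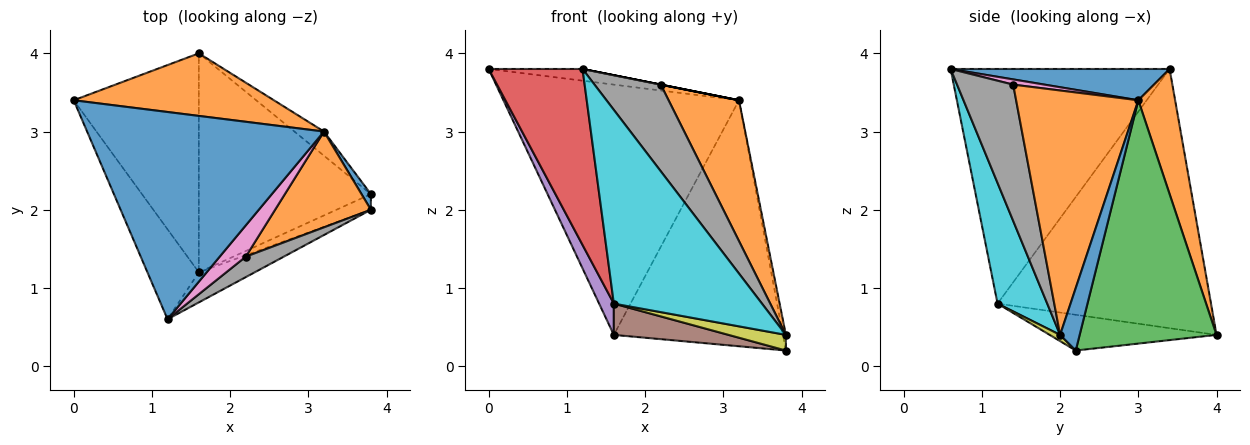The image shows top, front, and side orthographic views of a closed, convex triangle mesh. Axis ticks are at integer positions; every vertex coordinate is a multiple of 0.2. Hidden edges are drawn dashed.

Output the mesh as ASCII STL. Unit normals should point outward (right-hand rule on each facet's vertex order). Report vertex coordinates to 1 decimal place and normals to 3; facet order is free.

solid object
 facet normal 0.131 0.056 0.990
  outer loop
   vertex 3.2 3.0 3.4
   vertex 0.0 3.4 3.8
   vertex 1.2 0.6 3.8
  endloop
 endfacet
 facet normal 0.150 0.959 0.240
  outer loop
   vertex 3.2 3.0 3.4
   vertex 1.6 4.0 0.4
   vertex 0.0 3.4 3.8
  endloop
 endfacet
 facet normal 0.627 0.775 -0.076
  outer loop
   vertex 3.2 3.0 3.4
   vertex 3.8 2.2 0.2
   vertex 1.6 4.0 0.4
  endloop
 endfacet
 facet normal -0.901 -0.386 -0.197
  outer loop
   vertex 1.6 1.2 0.8
   vertex 1.2 0.6 3.8
   vertex 0.0 3.4 3.8
  endloop
 endfacet
 facet normal -0.899 -0.062 -0.434
  outer loop
   vertex 1.6 1.2 0.8
   vertex 0.0 3.4 3.8
   vertex 1.6 4.0 0.4
  endloop
 endfacet
 facet normal -0.201 -0.139 -0.970
  outer loop
   vertex 1.6 1.2 0.8
   vertex 1.6 4.0 0.4
   vertex 3.8 2.2 0.2
  endloop
 endfacet
 facet normal 0.196 0.000 0.981
  outer loop
   vertex 2.2 1.4 3.6
   vertex 3.2 3.0 3.4
   vertex 1.2 0.6 3.8
  endloop
 endfacet
 facet normal 0.636 -0.751 0.177
  outer loop
   vertex 3.8 2.0 0.4
   vertex 2.2 1.4 3.6
   vertex 1.2 0.6 3.8
  endloop
 endfacet
 facet normal 0.128 -0.701 -0.701
  outer loop
   vertex 3.8 2.0 0.4
   vertex 1.6 1.2 0.8
   vertex 3.8 2.2 0.2
  endloop
 endfacet
 facet normal 0.315 -0.938 -0.146
  outer loop
   vertex 3.8 2.0 0.4
   vertex 1.2 0.6 3.8
   vertex 1.6 1.2 0.8
  endloop
 endfacet
 facet normal 0.978 0.147 0.147
  outer loop
   vertex 3.8 2.0 0.4
   vertex 3.8 2.2 0.2
   vertex 3.2 3.0 3.4
  endloop
 endfacet
 facet normal 0.820 -0.473 0.322
  outer loop
   vertex 3.8 2.0 0.4
   vertex 3.2 3.0 3.4
   vertex 2.2 1.4 3.6
  endloop
 endfacet
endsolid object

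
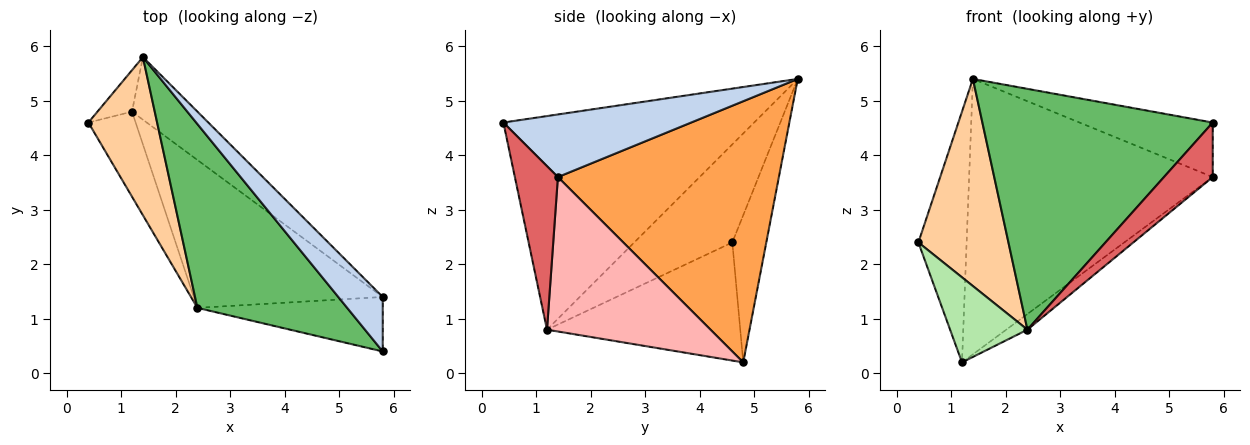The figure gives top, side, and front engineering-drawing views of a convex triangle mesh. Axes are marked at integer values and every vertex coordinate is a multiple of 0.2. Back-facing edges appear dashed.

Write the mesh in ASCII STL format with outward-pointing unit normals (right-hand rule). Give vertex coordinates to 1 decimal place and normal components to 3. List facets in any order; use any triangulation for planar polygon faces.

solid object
 facet normal -0.571 0.810 -0.134
  outer loop
   vertex 1.2 4.8 0.2
   vertex 0.4 4.6 2.4
   vertex 1.4 5.8 5.4
  endloop
 endfacet
 facet normal 0.706 0.501 0.501
  outer loop
   vertex 5.8 1.4 3.6
   vertex 1.4 5.8 5.4
   vertex 5.8 0.4 4.6
  endloop
 endfacet
 facet normal 0.663 0.730 -0.166
  outer loop
   vertex 5.8 1.4 3.6
   vertex 1.2 4.8 0.2
   vertex 1.4 5.8 5.4
  endloop
 endfacet
 facet normal -0.655 -0.601 0.459
  outer loop
   vertex 2.4 1.2 0.8
   vertex 1.4 5.8 5.4
   vertex 0.4 4.6 2.4
  endloop
 endfacet
 facet normal -0.654 -0.601 0.459
  outer loop
   vertex 2.4 1.2 0.8
   vertex 5.8 0.4 4.6
   vertex 1.4 5.8 5.4
  endloop
 endfacet
 facet normal -0.870 -0.348 -0.348
  outer loop
   vertex 2.4 1.2 0.8
   vertex 0.4 4.6 2.4
   vertex 1.2 4.8 0.2
  endloop
 endfacet
 facet normal 0.529 -0.600 -0.600
  outer loop
   vertex 2.4 1.2 0.8
   vertex 5.8 1.4 3.6
   vertex 5.8 0.4 4.6
  endloop
 endfacet
 facet normal 0.631 0.082 -0.772
  outer loop
   vertex 2.4 1.2 0.8
   vertex 1.2 4.8 0.2
   vertex 5.8 1.4 3.6
  endloop
 endfacet
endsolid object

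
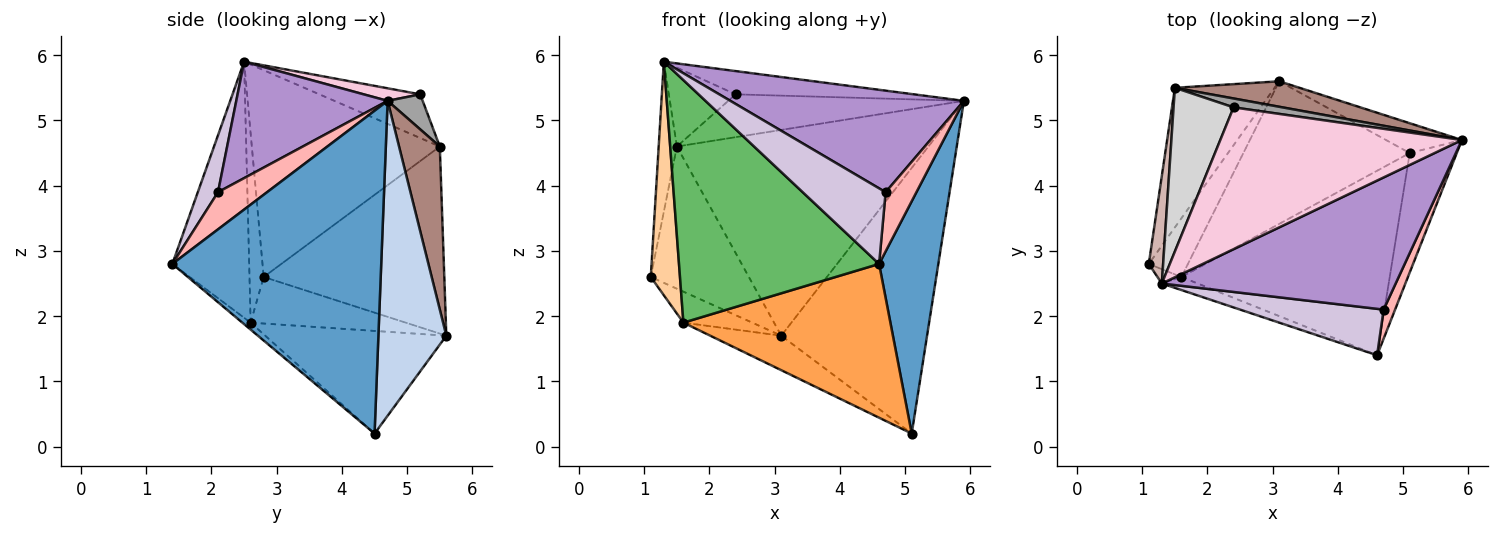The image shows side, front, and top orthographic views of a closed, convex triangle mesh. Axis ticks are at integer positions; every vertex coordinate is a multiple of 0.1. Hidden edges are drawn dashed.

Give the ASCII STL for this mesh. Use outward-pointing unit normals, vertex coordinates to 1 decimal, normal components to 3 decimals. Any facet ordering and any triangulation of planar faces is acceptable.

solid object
 facet normal 0.953 -0.270 -0.139
  outer loop
   vertex 5.1 4.5 0.2
   vertex 5.9 4.7 5.3
   vertex 4.6 1.4 2.8
  endloop
 endfacet
 facet normal 0.420 0.902 -0.101
  outer loop
   vertex 3.1 5.6 1.7
   vertex 5.9 4.7 5.3
   vertex 5.1 4.5 0.2
  endloop
 endfacet
 facet normal -0.026 -0.640 -0.768
  outer loop
   vertex 1.6 2.6 1.9
   vertex 5.1 4.5 0.2
   vertex 4.6 1.4 2.8
  endloop
 endfacet
 facet normal -0.436 -0.898 -0.055
  outer loop
   vertex 1.6 2.6 1.9
   vertex 1.3 2.5 5.9
   vertex 1.1 2.8 2.6
  endloop
 endfacet
 facet normal -0.358 -0.932 -0.050
  outer loop
   vertex 1.6 2.6 1.9
   vertex 4.6 1.4 2.8
   vertex 1.3 2.5 5.9
  endloop
 endfacet
 facet normal -0.725 0.322 -0.609
  outer loop
   vertex 1.6 2.6 1.9
   vertex 1.1 2.8 2.6
   vertex 3.1 5.6 1.7
  endloop
 endfacet
 facet normal -0.514 0.202 -0.834
  outer loop
   vertex 1.6 2.6 1.9
   vertex 3.1 5.6 1.7
   vertex 5.1 4.5 0.2
  endloop
 endfacet
 facet normal 0.819 -0.514 0.253
  outer loop
   vertex 4.7 2.1 3.9
   vertex 4.6 1.4 2.8
   vertex 5.9 4.7 5.3
  endloop
 endfacet
 facet normal 0.367 -0.567 0.738
  outer loop
   vertex 4.7 2.1 3.9
   vertex 5.9 4.7 5.3
   vertex 1.3 2.5 5.9
  endloop
 endfacet
 facet normal 0.203 -0.834 0.512
  outer loop
   vertex 4.7 2.1 3.9
   vertex 1.3 2.5 5.9
   vertex 4.6 1.4 2.8
  endloop
 endfacet
 facet normal 0.159 0.980 0.121
  outer loop
   vertex 1.5 5.5 4.6
   vertex 5.9 4.7 5.3
   vertex 3.1 5.6 1.7
  endloop
 endfacet
 facet normal -0.993 0.096 0.069
  outer loop
   vertex 1.5 5.5 4.6
   vertex 1.1 2.8 2.6
   vertex 1.3 2.5 5.9
  endloop
 endfacet
 facet normal -0.796 0.432 -0.424
  outer loop
   vertex 1.5 5.5 4.6
   vertex 3.1 5.6 1.7
   vertex 1.1 2.8 2.6
  endloop
 endfacet
 facet normal 0.051 0.162 0.986
  outer loop
   vertex 2.4 5.2 5.4
   vertex 1.3 2.5 5.9
   vertex 5.9 4.7 5.3
  endloop
 endfacet
 facet normal 0.144 0.969 0.201
  outer loop
   vertex 2.4 5.2 5.4
   vertex 5.9 4.7 5.3
   vertex 1.5 5.5 4.6
  endloop
 endfacet
 facet normal -0.549 0.363 0.753
  outer loop
   vertex 2.4 5.2 5.4
   vertex 1.5 5.5 4.6
   vertex 1.3 2.5 5.9
  endloop
 endfacet
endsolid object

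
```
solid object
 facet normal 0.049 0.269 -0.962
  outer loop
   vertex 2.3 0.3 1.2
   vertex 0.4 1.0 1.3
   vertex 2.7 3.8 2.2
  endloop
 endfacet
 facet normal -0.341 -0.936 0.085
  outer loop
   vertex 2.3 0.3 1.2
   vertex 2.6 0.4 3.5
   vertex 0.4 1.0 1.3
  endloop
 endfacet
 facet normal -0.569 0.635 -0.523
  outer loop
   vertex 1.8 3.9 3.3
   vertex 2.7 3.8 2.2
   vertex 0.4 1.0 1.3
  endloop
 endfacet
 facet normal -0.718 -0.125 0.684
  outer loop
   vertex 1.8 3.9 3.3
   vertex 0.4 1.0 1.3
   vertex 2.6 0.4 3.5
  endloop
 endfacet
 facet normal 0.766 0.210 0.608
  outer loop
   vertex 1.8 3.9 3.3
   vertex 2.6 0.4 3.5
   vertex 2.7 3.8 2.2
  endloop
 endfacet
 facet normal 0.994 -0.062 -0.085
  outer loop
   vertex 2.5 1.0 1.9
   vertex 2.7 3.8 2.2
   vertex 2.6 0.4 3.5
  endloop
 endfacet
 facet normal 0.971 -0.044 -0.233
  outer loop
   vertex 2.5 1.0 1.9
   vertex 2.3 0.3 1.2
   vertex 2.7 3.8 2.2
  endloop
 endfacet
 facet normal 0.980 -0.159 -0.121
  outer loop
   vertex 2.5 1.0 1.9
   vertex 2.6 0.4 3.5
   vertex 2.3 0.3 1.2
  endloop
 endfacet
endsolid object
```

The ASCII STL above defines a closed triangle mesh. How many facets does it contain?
8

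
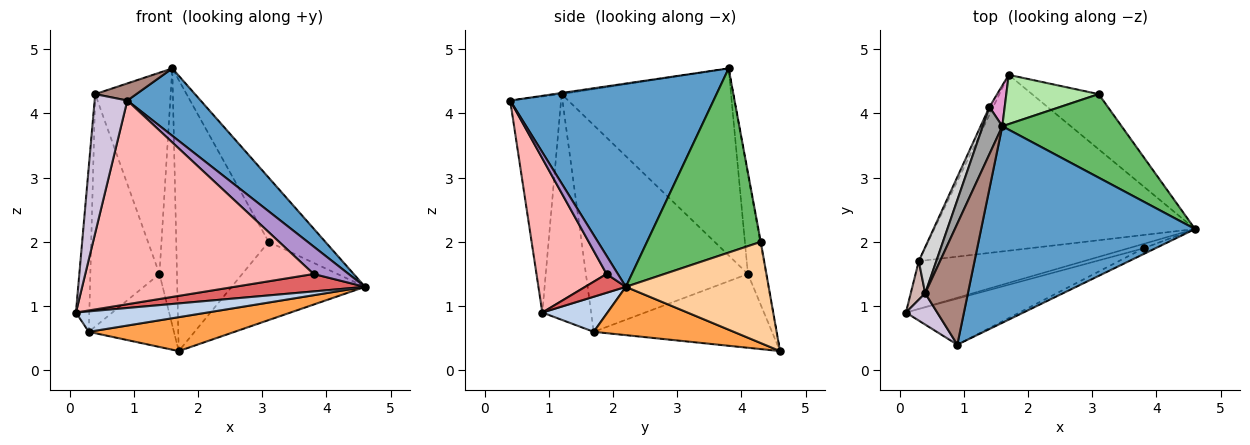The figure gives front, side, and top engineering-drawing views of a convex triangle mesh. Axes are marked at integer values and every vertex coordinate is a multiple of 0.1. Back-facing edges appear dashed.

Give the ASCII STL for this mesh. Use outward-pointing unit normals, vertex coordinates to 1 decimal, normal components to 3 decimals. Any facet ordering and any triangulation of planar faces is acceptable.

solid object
 facet normal 0.669 -0.241 0.703
  outer loop
   vertex 0.9 0.4 4.2
   vertex 4.6 2.2 1.3
   vertex 1.6 3.8 4.7
  endloop
 endfacet
 facet normal 0.192 -0.386 -0.902
  outer loop
   vertex 0.3 1.7 0.6
   vertex 4.6 2.2 1.3
   vertex 0.1 0.9 0.9
  endloop
 endfacet
 facet normal 0.179 -0.186 -0.966
  outer loop
   vertex 0.3 1.7 0.6
   vertex 1.7 4.6 0.3
   vertex 4.6 2.2 1.3
  endloop
 endfacet
 facet normal 0.659 0.615 -0.434
  outer loop
   vertex 3.1 4.3 2.0
   vertex 4.6 2.2 1.3
   vertex 1.7 4.6 0.3
  endloop
 endfacet
 facet normal 0.774 0.386 0.502
  outer loop
   vertex 3.1 4.3 2.0
   vertex 1.6 3.8 4.7
   vertex 4.6 2.2 1.3
  endloop
 endfacet
 facet normal -0.006 0.984 0.179
  outer loop
   vertex 3.1 4.3 2.0
   vertex 1.7 4.6 0.3
   vertex 1.6 3.8 4.7
  endloop
 endfacet
 facet normal 0.289 -0.928 -0.236
  outer loop
   vertex 3.8 1.9 1.5
   vertex 0.1 0.9 0.9
   vertex 4.6 2.2 1.3
  endloop
 endfacet
 facet normal 0.287 -0.934 -0.211
  outer loop
   vertex 3.8 1.9 1.5
   vertex 0.9 0.4 4.2
   vertex 0.1 0.9 0.9
  endloop
 endfacet
 facet normal 0.301 -0.933 -0.195
  outer loop
   vertex 3.8 1.9 1.5
   vertex 4.6 2.2 1.3
   vertex 0.9 0.4 4.2
  endloop
 endfacet
 facet normal -0.835 -0.537 0.121
  outer loop
   vertex 0.4 1.2 4.3
   vertex 0.1 0.9 0.9
   vertex 0.9 0.4 4.2
  endloop
 endfacet
 facet normal -0.026 -0.140 0.990
  outer loop
   vertex 0.4 1.2 4.3
   vertex 0.9 0.4 4.2
   vertex 1.6 3.8 4.7
  endloop
 endfacet
 facet normal -0.963 0.264 0.062
  outer loop
   vertex 0.4 1.2 4.3
   vertex 0.3 1.7 0.6
   vertex 0.1 0.9 0.9
  endloop
 endfacet
 facet normal -0.714 0.691 0.109
  outer loop
   vertex 1.4 4.1 1.5
   vertex 1.6 3.8 4.7
   vertex 1.7 4.6 0.3
  endloop
 endfacet
 facet normal -0.901 0.430 -0.046
  outer loop
   vertex 1.4 4.1 1.5
   vertex 1.7 4.6 0.3
   vertex 0.3 1.7 0.6
  endloop
 endfacet
 facet normal -0.909 0.405 0.095
  outer loop
   vertex 1.4 4.1 1.5
   vertex 0.4 1.2 4.3
   vertex 1.6 3.8 4.7
  endloop
 endfacet
 facet normal -0.917 0.391 0.078
  outer loop
   vertex 1.4 4.1 1.5
   vertex 0.3 1.7 0.6
   vertex 0.4 1.2 4.3
  endloop
 endfacet
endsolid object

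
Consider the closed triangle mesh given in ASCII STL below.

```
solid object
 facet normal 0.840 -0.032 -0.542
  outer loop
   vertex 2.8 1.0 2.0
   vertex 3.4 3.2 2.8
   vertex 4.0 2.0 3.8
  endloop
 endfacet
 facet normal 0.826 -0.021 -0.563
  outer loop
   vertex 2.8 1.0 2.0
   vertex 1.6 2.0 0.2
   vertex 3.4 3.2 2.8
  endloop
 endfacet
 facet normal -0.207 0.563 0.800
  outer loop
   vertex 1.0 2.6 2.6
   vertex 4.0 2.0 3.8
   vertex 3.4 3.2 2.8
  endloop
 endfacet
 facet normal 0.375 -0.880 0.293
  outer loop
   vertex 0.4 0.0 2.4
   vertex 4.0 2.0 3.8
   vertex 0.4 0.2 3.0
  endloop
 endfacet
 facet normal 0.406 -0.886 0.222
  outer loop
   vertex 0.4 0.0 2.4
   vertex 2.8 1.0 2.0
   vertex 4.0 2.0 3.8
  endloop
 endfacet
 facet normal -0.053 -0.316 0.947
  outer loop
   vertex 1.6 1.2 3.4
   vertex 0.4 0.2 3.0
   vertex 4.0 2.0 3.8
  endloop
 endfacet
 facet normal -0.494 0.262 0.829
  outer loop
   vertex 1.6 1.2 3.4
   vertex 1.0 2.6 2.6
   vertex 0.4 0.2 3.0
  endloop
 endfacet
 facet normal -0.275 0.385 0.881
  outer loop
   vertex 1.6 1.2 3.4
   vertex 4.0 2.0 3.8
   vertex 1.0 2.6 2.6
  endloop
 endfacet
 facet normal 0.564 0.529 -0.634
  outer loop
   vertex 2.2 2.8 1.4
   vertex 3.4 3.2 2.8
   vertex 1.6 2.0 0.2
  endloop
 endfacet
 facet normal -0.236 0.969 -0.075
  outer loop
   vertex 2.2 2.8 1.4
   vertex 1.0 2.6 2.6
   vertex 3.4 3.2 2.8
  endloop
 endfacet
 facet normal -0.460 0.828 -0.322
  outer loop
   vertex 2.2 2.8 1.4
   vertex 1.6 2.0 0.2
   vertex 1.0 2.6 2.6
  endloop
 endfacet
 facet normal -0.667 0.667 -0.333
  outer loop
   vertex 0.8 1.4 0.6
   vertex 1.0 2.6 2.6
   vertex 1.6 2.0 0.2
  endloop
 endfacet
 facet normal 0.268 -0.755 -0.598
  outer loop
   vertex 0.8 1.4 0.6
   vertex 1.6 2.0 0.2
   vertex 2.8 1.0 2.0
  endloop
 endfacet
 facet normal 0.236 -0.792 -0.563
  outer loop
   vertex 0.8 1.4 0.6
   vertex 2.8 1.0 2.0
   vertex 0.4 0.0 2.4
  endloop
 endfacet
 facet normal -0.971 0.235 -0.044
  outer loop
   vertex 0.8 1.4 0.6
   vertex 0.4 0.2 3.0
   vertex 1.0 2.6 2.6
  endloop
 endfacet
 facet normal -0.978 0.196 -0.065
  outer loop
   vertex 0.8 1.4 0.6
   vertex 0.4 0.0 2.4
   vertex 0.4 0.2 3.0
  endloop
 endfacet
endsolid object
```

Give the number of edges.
24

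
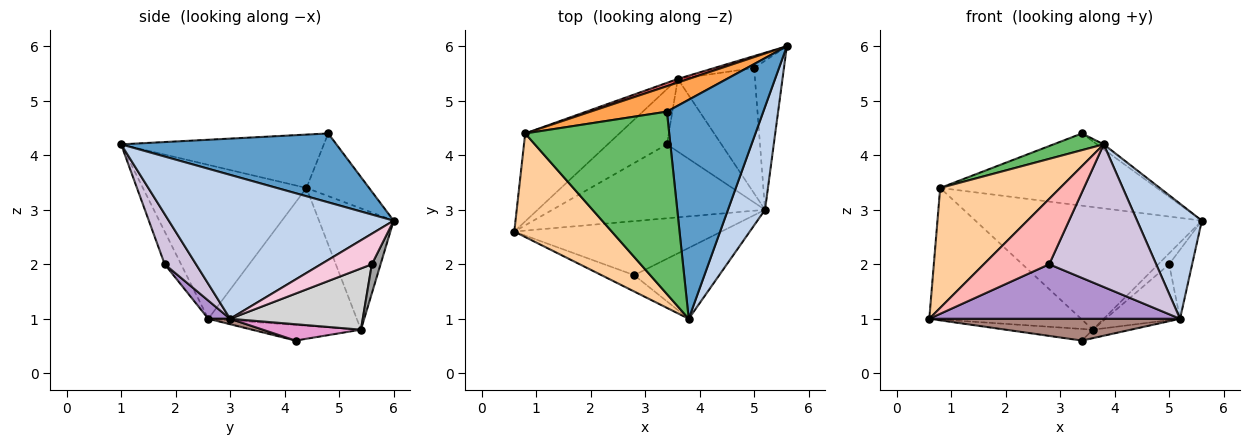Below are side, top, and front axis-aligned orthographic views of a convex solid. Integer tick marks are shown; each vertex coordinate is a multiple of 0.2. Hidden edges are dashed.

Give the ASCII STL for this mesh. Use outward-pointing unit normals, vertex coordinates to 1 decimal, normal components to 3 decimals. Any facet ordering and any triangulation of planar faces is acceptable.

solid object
 facet normal 0.581 0.018 0.813
  outer loop
   vertex 3.4 4.8 4.4
   vertex 3.8 1.0 4.2
   vertex 5.6 6.0 2.8
  endloop
 endfacet
 facet normal 0.933 -0.269 0.240
  outer loop
   vertex 5.2 3.0 1.0
   vertex 5.6 6.0 2.8
   vertex 3.8 1.0 4.2
  endloop
 endfacet
 facet normal -0.263 0.910 0.320
  outer loop
   vertex 0.8 4.4 3.4
   vertex 3.4 4.8 4.4
   vertex 5.6 6.0 2.8
  endloop
 endfacet
 facet normal -0.718 -0.527 0.455
  outer loop
   vertex 0.8 4.4 3.4
   vertex 0.6 2.6 1.0
   vertex 3.8 1.0 4.2
  endloop
 endfacet
 facet normal -0.346 -0.086 0.934
  outer loop
   vertex 0.8 4.4 3.4
   vertex 3.8 1.0 4.2
   vertex 3.4 4.8 4.4
  endloop
 endfacet
 facet normal -0.631 0.645 -0.431
  outer loop
   vertex 3.6 5.4 0.8
   vertex 0.6 2.6 1.0
   vertex 0.8 4.4 3.4
  endloop
 endfacet
 facet normal -0.313 0.949 0.028
  outer loop
   vertex 3.6 5.4 0.8
   vertex 0.8 4.4 3.4
   vertex 5.6 6.0 2.8
  endloop
 endfacet
 facet normal -0.236 -0.943 -0.236
  outer loop
   vertex 2.8 1.8 2.0
   vertex 3.8 1.0 4.2
   vertex 0.6 2.6 1.0
  endloop
 endfacet
 facet normal 0.062 -0.709 -0.703
  outer loop
   vertex 2.8 1.8 2.0
   vertex 0.6 2.6 1.0
   vertex 5.2 3.0 1.0
  endloop
 endfacet
 facet normal 0.254 -0.866 -0.430
  outer loop
   vertex 2.8 1.8 2.0
   vertex 5.2 3.0 1.0
   vertex 3.8 1.0 4.2
  endloop
 endfacet
 facet normal 0.025 -0.283 -0.959
  outer loop
   vertex 3.4 4.2 0.6
   vertex 5.2 3.0 1.0
   vertex 0.6 2.6 1.0
  endloop
 endfacet
 facet normal -0.249 0.200 -0.948
  outer loop
   vertex 3.4 4.2 0.6
   vertex 0.6 2.6 1.0
   vertex 3.6 5.4 0.8
  endloop
 endfacet
 facet normal 0.286 0.111 -0.952
  outer loop
   vertex 3.4 4.2 0.6
   vertex 3.6 5.4 0.8
   vertex 5.2 3.0 1.0
  endloop
 endfacet
 facet normal 0.681 0.308 -0.665
  outer loop
   vertex 5.0 5.6 2.0
   vertex 5.6 6.0 2.8
   vertex 5.2 3.0 1.0
  endloop
 endfacet
 facet normal 0.474 0.592 -0.652
  outer loop
   vertex 5.0 5.6 2.0
   vertex 3.6 5.4 0.8
   vertex 5.6 6.0 2.8
  endloop
 endfacet
 facet normal 0.587 0.330 -0.740
  outer loop
   vertex 5.0 5.6 2.0
   vertex 5.2 3.0 1.0
   vertex 3.6 5.4 0.8
  endloop
 endfacet
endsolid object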